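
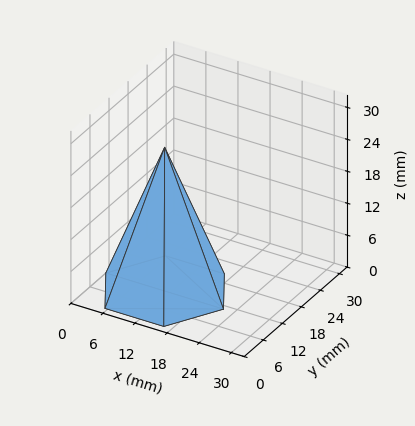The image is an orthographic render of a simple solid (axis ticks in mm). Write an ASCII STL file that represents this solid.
Reading the render: the shape is a regular 6-sided pyramid, base circumscribed radius ≈ 11 mm, apex at z ≈ 27 mm (dimensions read to the nearest mm from the axis ticks). For the STL, each face is triangulated and given an outward normal.

solid part
  facet normal 0.0000 0.0000 -1.0000
    outer loop
      vertex 5.500 20.526 0.000
      vertex 16.500 20.526 0.000
      vertex 22.000 11.000 0.000
    endloop
  endfacet
  facet normal 0.0000 0.0000 -1.0000
    outer loop
      vertex 0.000 11.000 0.000
      vertex 5.500 20.526 0.000
      vertex 22.000 11.000 0.000
    endloop
  endfacet
  facet normal 0.0000 0.0000 -1.0000
    outer loop
      vertex 5.500 1.474 0.000
      vertex 0.000 11.000 0.000
      vertex 22.000 11.000 0.000
    endloop
  endfacet
  facet normal 0.0000 0.0000 -1.0000
    outer loop
      vertex 16.500 1.474 0.000
      vertex 5.500 1.474 0.000
      vertex 22.000 11.000 0.000
    endloop
  endfacet
  facet normal 0.8167 0.4715 0.3327
    outer loop
      vertex 22.000 11.000 0.000
      vertex 16.500 20.526 0.000
      vertex 11.000 11.000 27.000
    endloop
  endfacet
  facet normal 0.0000 0.9430 0.3327
    outer loop
      vertex 16.500 20.526 0.000
      vertex 5.500 20.526 0.000
      vertex 11.000 11.000 27.000
    endloop
  endfacet
  facet normal -0.8167 0.4715 0.3327
    outer loop
      vertex 5.500 20.526 0.000
      vertex 0.000 11.000 0.000
      vertex 11.000 11.000 27.000
    endloop
  endfacet
  facet normal -0.8167 -0.4715 0.3327
    outer loop
      vertex 0.000 11.000 0.000
      vertex 5.500 1.474 0.000
      vertex 11.000 11.000 27.000
    endloop
  endfacet
  facet normal 0.0000 -0.9430 0.3327
    outer loop
      vertex 5.500 1.474 0.000
      vertex 16.500 1.474 0.000
      vertex 11.000 11.000 27.000
    endloop
  endfacet
  facet normal 0.8167 -0.4715 0.3327
    outer loop
      vertex 16.500 1.474 0.000
      vertex 22.000 11.000 0.000
      vertex 11.000 11.000 27.000
    endloop
  endfacet
endsolid part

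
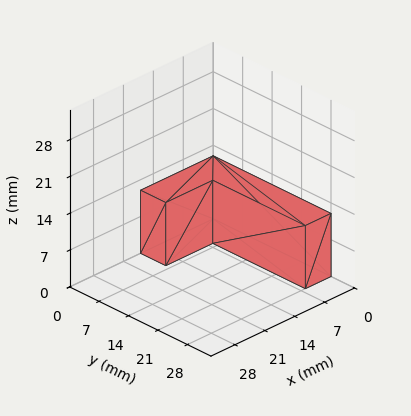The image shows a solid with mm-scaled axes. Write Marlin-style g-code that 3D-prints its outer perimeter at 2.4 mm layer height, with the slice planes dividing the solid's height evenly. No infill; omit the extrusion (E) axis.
Reading the render: the shape is an L-shaped prism: outer 17 × 28 mm, arm thicknesses ≈ 6 mm (horizontal) and 6 mm (vertical), extruded 12 mm in z (dimensions read to the nearest mm from the axis ticks). For the g-code, the solid's height is divided into equal slices at the stated Δz and each level perimeter traced with G1 moves after a G0 lift.

; perimeter-only toolpath
G21 ; units = mm
G90 ; absolute positioning
G28 ; home
; layer 1
G0 Z2.4
G0 X0.0 Y0.0
G1 X17.0 Y0.0
G1 X17.0 Y6.0
G1 X6.0 Y6.0
G1 X6.0 Y28.0
G1 X0.0 Y28.0
G1 X0.0 Y0.0
; layer 2
G0 Z4.8
G0 X0.0 Y0.0
G1 X17.0 Y0.0
G1 X17.0 Y6.0
G1 X6.0 Y6.0
G1 X6.0 Y28.0
G1 X0.0 Y28.0
G1 X0.0 Y0.0
; layer 3
G0 Z7.2
G0 X0.0 Y0.0
G1 X17.0 Y0.0
G1 X17.0 Y6.0
G1 X6.0 Y6.0
G1 X6.0 Y28.0
G1 X0.0 Y28.0
G1 X0.0 Y0.0
; layer 4
G0 Z9.6
G0 X0.0 Y0.0
G1 X17.0 Y0.0
G1 X17.0 Y6.0
G1 X6.0 Y6.0
G1 X6.0 Y28.0
G1 X0.0 Y28.0
G1 X0.0 Y0.0
; layer 5
G0 Z12.0
G0 X0.0 Y0.0
G1 X17.0 Y0.0
G1 X17.0 Y6.0
G1 X6.0 Y6.0
G1 X6.0 Y28.0
G1 X0.0 Y28.0
G1 X0.0 Y0.0
M2 ; end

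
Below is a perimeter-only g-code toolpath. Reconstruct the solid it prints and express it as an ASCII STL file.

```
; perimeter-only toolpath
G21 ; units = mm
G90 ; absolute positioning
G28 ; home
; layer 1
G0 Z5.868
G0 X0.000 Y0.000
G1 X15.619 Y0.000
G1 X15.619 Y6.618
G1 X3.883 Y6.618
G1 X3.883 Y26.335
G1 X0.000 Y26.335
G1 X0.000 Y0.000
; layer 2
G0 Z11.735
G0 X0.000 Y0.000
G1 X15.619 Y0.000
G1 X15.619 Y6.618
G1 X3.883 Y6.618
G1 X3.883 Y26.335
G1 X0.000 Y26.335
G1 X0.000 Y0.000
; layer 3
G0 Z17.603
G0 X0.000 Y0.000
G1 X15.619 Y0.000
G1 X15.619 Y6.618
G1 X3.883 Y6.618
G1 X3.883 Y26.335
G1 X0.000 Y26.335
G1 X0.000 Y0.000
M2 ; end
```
solid part
  facet normal 0.0000 0.0000 -1.0000
    outer loop
      vertex 15.619 6.618 0.000
      vertex 15.619 0.000 0.000
      vertex 0.000 0.000 0.000
    endloop
  endfacet
  facet normal 0.0000 0.0000 -1.0000
    outer loop
      vertex 3.883 6.618 0.000
      vertex 15.619 6.618 0.000
      vertex 0.000 0.000 0.000
    endloop
  endfacet
  facet normal 0.0000 0.0000 -1.0000
    outer loop
      vertex 3.883 26.335 0.000
      vertex 3.883 6.618 0.000
      vertex 0.000 0.000 0.000
    endloop
  endfacet
  facet normal 0.0000 0.0000 -1.0000
    outer loop
      vertex 0.000 26.335 0.000
      vertex 3.883 26.335 0.000
      vertex 0.000 0.000 0.000
    endloop
  endfacet
  facet normal 0.0000 0.0000 1.0000
    outer loop
      vertex 0.000 0.000 17.603
      vertex 15.619 0.000 17.603
      vertex 15.619 6.618 17.603
    endloop
  endfacet
  facet normal 0.0000 0.0000 1.0000
    outer loop
      vertex 0.000 0.000 17.603
      vertex 15.619 6.618 17.603
      vertex 3.883 6.618 17.603
    endloop
  endfacet
  facet normal 0.0000 0.0000 1.0000
    outer loop
      vertex 0.000 0.000 17.603
      vertex 3.883 6.618 17.603
      vertex 3.883 26.335 17.603
    endloop
  endfacet
  facet normal 0.0000 0.0000 1.0000
    outer loop
      vertex 0.000 0.000 17.603
      vertex 3.883 26.335 17.603
      vertex 0.000 26.335 17.603
    endloop
  endfacet
  facet normal 0.0000 -1.0000 0.0000
    outer loop
      vertex 0.000 0.000 0.000
      vertex 15.619 0.000 0.000
      vertex 15.619 0.000 17.603
    endloop
  endfacet
  facet normal 0.0000 -1.0000 0.0000
    outer loop
      vertex 0.000 0.000 0.000
      vertex 15.619 0.000 17.603
      vertex 0.000 0.000 17.603
    endloop
  endfacet
  facet normal 1.0000 0.0000 0.0000
    outer loop
      vertex 15.619 0.000 0.000
      vertex 15.619 6.618 0.000
      vertex 15.619 6.618 17.603
    endloop
  endfacet
  facet normal 1.0000 0.0000 0.0000
    outer loop
      vertex 15.619 0.000 0.000
      vertex 15.619 6.618 17.603
      vertex 15.619 0.000 17.603
    endloop
  endfacet
  facet normal 0.0000 1.0000 0.0000
    outer loop
      vertex 15.619 6.618 0.000
      vertex 3.883 6.618 0.000
      vertex 3.883 6.618 17.603
    endloop
  endfacet
  facet normal 0.0000 1.0000 0.0000
    outer loop
      vertex 15.619 6.618 0.000
      vertex 3.883 6.618 17.603
      vertex 15.619 6.618 17.603
    endloop
  endfacet
  facet normal 1.0000 0.0000 0.0000
    outer loop
      vertex 3.883 6.618 0.000
      vertex 3.883 26.335 0.000
      vertex 3.883 26.335 17.603
    endloop
  endfacet
  facet normal 1.0000 0.0000 0.0000
    outer loop
      vertex 3.883 6.618 0.000
      vertex 3.883 26.335 17.603
      vertex 3.883 6.618 17.603
    endloop
  endfacet
  facet normal 0.0000 1.0000 0.0000
    outer loop
      vertex 3.883 26.335 0.000
      vertex 0.000 26.335 0.000
      vertex 0.000 26.335 17.603
    endloop
  endfacet
  facet normal 0.0000 1.0000 0.0000
    outer loop
      vertex 3.883 26.335 0.000
      vertex 0.000 26.335 17.603
      vertex 3.883 26.335 17.603
    endloop
  endfacet
  facet normal -1.0000 0.0000 0.0000
    outer loop
      vertex 0.000 26.335 0.000
      vertex 0.000 0.000 0.000
      vertex 0.000 0.000 17.603
    endloop
  endfacet
  facet normal -1.0000 0.0000 0.0000
    outer loop
      vertex 0.000 26.335 0.000
      vertex 0.000 0.000 17.603
      vertex 0.000 26.335 17.603
    endloop
  endfacet
endsolid part

The G0 Z moves step by Δz≈5.868 mm. Every layer's G1 loop is the same polygon, so the solid is a straight extrusion of it from z=0 to z≈17.6. Closing with flat bottom and top caps and triangulating gives 20 facets — an L-shaped prism: outer 15.6 × 26.3 mm, arm thicknesses ≈ 6.62 mm (horizontal) and 3.88 mm (vertical), extruded 17.6 mm in z.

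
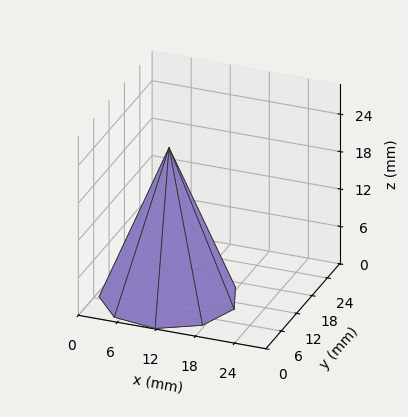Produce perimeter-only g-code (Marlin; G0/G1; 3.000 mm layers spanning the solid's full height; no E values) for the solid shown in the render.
Reading the render: the shape is a regular 9-sided pyramid, base circumscribed radius ≈ 10 mm, apex at z ≈ 24 mm (dimensions read to the nearest mm from the axis ticks). For the g-code, the solid's height is divided into equal slices at the stated Δz and each level perimeter traced with G1 moves after a G0 lift.

; perimeter-only toolpath
G21 ; units = mm
G90 ; absolute positioning
G28 ; home
; layer 1
G0 Z3.000
G0 X18.750 Y10.000
G1 X16.703 Y15.625
G1 X11.519 Y18.617
G1 X5.625 Y17.578
G1 X1.778 Y12.992
G1 X1.778 Y7.008
G1 X5.625 Y2.423
G1 X11.519 Y1.383
G1 X16.703 Y4.376
G1 X18.750 Y10.000
; layer 2
G0 Z6.000
G0 X17.500 Y10.000
G1 X15.745 Y14.821
G1 X11.302 Y17.386
G1 X6.250 Y16.495
G1 X2.952 Y12.565
G1 X2.952 Y7.435
G1 X6.250 Y3.505
G1 X11.302 Y2.614
G1 X15.745 Y5.179
G1 X17.500 Y10.000
; layer 3
G0 Z9.000
G0 X16.250 Y10.000
G1 X14.787 Y14.018
G1 X11.085 Y16.155
G1 X6.875 Y15.412
G1 X4.127 Y12.137
G1 X4.127 Y7.862
G1 X6.875 Y4.588
G1 X11.085 Y3.845
G1 X14.787 Y5.982
G1 X16.250 Y10.000
; layer 4
G0 Z12.000
G0 X15.000 Y10.000
G1 X13.830 Y13.214
G1 X10.868 Y14.924
G1 X7.500 Y14.330
G1 X5.301 Y11.710
G1 X5.301 Y8.290
G1 X7.500 Y5.670
G1 X10.868 Y5.076
G1 X13.830 Y6.786
G1 X15.000 Y10.000
; layer 5
G0 Z15.000
G0 X13.750 Y10.000
G1 X12.873 Y12.411
G1 X10.651 Y13.693
G1 X8.125 Y13.248
G1 X6.476 Y11.282
G1 X6.476 Y8.718
G1 X8.125 Y6.753
G1 X10.651 Y6.307
G1 X12.873 Y7.590
G1 X13.750 Y10.000
; layer 6
G0 Z18.000
G0 X12.500 Y10.000
G1 X11.915 Y11.607
G1 X10.434 Y12.462
G1 X8.750 Y12.165
G1 X7.651 Y10.855
G1 X7.651 Y9.145
G1 X8.750 Y7.835
G1 X10.434 Y7.538
G1 X11.915 Y8.393
G1 X12.500 Y10.000
; layer 7
G0 Z21.000
G0 X11.250 Y10.000
G1 X10.957 Y10.803
G1 X10.217 Y11.231
G1 X9.375 Y11.082
G1 X8.825 Y10.428
G1 X8.825 Y9.572
G1 X9.375 Y8.918
G1 X10.217 Y8.769
G1 X10.957 Y9.197
G1 X11.250 Y10.000
M2 ; end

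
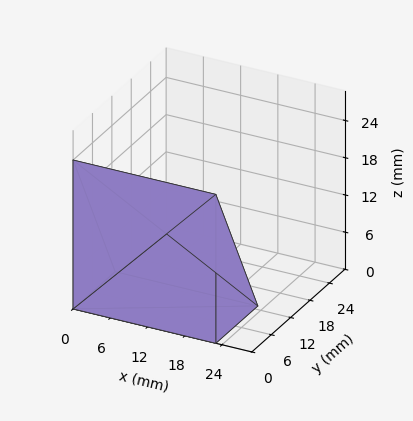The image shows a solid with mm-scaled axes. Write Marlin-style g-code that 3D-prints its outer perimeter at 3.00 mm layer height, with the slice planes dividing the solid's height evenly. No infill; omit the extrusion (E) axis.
Reading the render: the shape is a wedge (ramp): 23 × 13 mm base, rising to 24 mm along the y=0 edge and sloping linearly to z=0 at y=13 (dimensions read to the nearest mm from the axis ticks). For the g-code, the solid's height is divided into equal slices at the stated Δz and each level perimeter traced with G1 moves after a G0 lift.

; perimeter-only toolpath
G21 ; units = mm
G90 ; absolute positioning
G28 ; home
; layer 1
G0 Z3.00
G0 X0.00 Y0.00
G1 X23.00 Y0.00
G1 X23.00 Y11.38
G1 X0.00 Y11.38
G1 X0.00 Y0.00
; layer 2
G0 Z6.00
G0 X0.00 Y0.00
G1 X23.00 Y0.00
G1 X23.00 Y9.75
G1 X0.00 Y9.75
G1 X0.00 Y0.00
; layer 3
G0 Z9.00
G0 X0.00 Y0.00
G1 X23.00 Y0.00
G1 X23.00 Y8.12
G1 X0.00 Y8.12
G1 X0.00 Y0.00
; layer 4
G0 Z12.00
G0 X0.00 Y0.00
G1 X23.00 Y0.00
G1 X23.00 Y6.50
G1 X0.00 Y6.50
G1 X0.00 Y0.00
; layer 5
G0 Z15.00
G0 X0.00 Y0.00
G1 X23.00 Y0.00
G1 X23.00 Y4.88
G1 X0.00 Y4.88
G1 X0.00 Y0.00
; layer 6
G0 Z18.00
G0 X0.00 Y0.00
G1 X23.00 Y0.00
G1 X23.00 Y3.25
G1 X0.00 Y3.25
G1 X0.00 Y0.00
; layer 7
G0 Z21.00
G0 X0.00 Y0.00
G1 X23.00 Y0.00
G1 X23.00 Y1.62
G1 X0.00 Y1.62
G1 X0.00 Y0.00
M2 ; end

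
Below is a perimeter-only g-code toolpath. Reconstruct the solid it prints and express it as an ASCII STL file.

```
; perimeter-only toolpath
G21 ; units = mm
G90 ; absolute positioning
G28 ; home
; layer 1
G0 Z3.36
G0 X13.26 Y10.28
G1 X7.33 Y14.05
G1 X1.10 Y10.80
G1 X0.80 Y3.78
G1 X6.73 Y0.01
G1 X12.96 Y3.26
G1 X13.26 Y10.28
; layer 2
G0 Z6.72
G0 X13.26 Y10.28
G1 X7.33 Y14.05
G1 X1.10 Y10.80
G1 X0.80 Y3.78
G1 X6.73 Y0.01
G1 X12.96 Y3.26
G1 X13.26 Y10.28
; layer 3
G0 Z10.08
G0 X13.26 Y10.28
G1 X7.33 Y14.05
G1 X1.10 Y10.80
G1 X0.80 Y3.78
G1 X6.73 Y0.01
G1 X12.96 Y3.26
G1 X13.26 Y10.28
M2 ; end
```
solid part
  facet normal 0.0000 0.0000 -1.0000
    outer loop
      vertex 1.10 10.80 0.00
      vertex 7.33 14.05 0.00
      vertex 13.26 10.28 0.00
    endloop
  endfacet
  facet normal 0.0000 0.0000 -1.0000
    outer loop
      vertex 0.80 3.78 0.00
      vertex 1.10 10.80 0.00
      vertex 13.26 10.28 0.00
    endloop
  endfacet
  facet normal 0.0000 0.0000 -1.0000
    outer loop
      vertex 6.73 0.01 0.00
      vertex 0.80 3.78 0.00
      vertex 13.26 10.28 0.00
    endloop
  endfacet
  facet normal 0.0000 0.0000 -1.0000
    outer loop
      vertex 12.96 3.26 0.00
      vertex 6.73 0.01 0.00
      vertex 13.26 10.28 0.00
    endloop
  endfacet
  facet normal 0.0000 0.0000 1.0000
    outer loop
      vertex 13.26 10.28 10.08
      vertex 7.33 14.05 10.08
      vertex 1.10 10.80 10.08
    endloop
  endfacet
  facet normal 0.0000 0.0000 1.0000
    outer loop
      vertex 13.26 10.28 10.08
      vertex 1.10 10.80 10.08
      vertex 0.80 3.78 10.08
    endloop
  endfacet
  facet normal 0.0000 0.0000 1.0000
    outer loop
      vertex 13.26 10.28 10.08
      vertex 0.80 3.78 10.08
      vertex 6.73 0.01 10.08
    endloop
  endfacet
  facet normal 0.0000 0.0000 1.0000
    outer loop
      vertex 13.26 10.28 10.08
      vertex 6.73 0.01 10.08
      vertex 12.96 3.26 10.08
    endloop
  endfacet
  facet normal 0.5365 0.8439 0.0000
    outer loop
      vertex 13.26 10.28 0.00
      vertex 7.33 14.05 0.00
      vertex 7.33 14.05 10.08
    endloop
  endfacet
  facet normal 0.5365 0.8439 0.0000
    outer loop
      vertex 13.26 10.28 0.00
      vertex 7.33 14.05 10.08
      vertex 13.26 10.28 10.08
    endloop
  endfacet
  facet normal -0.4625 0.8866 0.0000
    outer loop
      vertex 7.33 14.05 0.00
      vertex 1.10 10.80 0.00
      vertex 1.10 10.80 10.08
    endloop
  endfacet
  facet normal -0.4625 0.8866 0.0000
    outer loop
      vertex 7.33 14.05 0.00
      vertex 1.10 10.80 10.08
      vertex 7.33 14.05 10.08
    endloop
  endfacet
  facet normal -0.9991 0.0427 0.0000
    outer loop
      vertex 1.10 10.80 0.00
      vertex 0.80 3.78 0.00
      vertex 0.80 3.78 10.08
    endloop
  endfacet
  facet normal -0.9991 0.0427 0.0000
    outer loop
      vertex 1.10 10.80 0.00
      vertex 0.80 3.78 10.08
      vertex 1.10 10.80 10.08
    endloop
  endfacet
  facet normal -0.5365 -0.8439 0.0000
    outer loop
      vertex 0.80 3.78 0.00
      vertex 6.73 0.01 0.00
      vertex 6.73 0.01 10.08
    endloop
  endfacet
  facet normal -0.5365 -0.8439 0.0000
    outer loop
      vertex 0.80 3.78 0.00
      vertex 6.73 0.01 10.08
      vertex 0.80 3.78 10.08
    endloop
  endfacet
  facet normal 0.4625 -0.8866 0.0000
    outer loop
      vertex 6.73 0.01 0.00
      vertex 12.96 3.26 0.00
      vertex 12.96 3.26 10.08
    endloop
  endfacet
  facet normal 0.4625 -0.8866 0.0000
    outer loop
      vertex 6.73 0.01 0.00
      vertex 12.96 3.26 10.08
      vertex 6.73 0.01 10.08
    endloop
  endfacet
  facet normal 0.9991 -0.0427 0.0000
    outer loop
      vertex 12.96 3.26 0.00
      vertex 13.26 10.28 0.00
      vertex 13.26 10.28 10.08
    endloop
  endfacet
  facet normal 0.9991 -0.0427 0.0000
    outer loop
      vertex 12.96 3.26 0.00
      vertex 13.26 10.28 10.08
      vertex 12.96 3.26 10.08
    endloop
  endfacet
endsolid part

The G0 Z moves step by Δz≈3.36 mm. Every layer's G1 loop is the same polygon, so the solid is a straight extrusion of it from z=0 to z≈10.1. Closing with flat bottom and top caps and triangulating gives 20 facets — a regular 6-sided prism (a cylinder approximated with 6 flat sides), circumscribed radius ≈ 7.03 mm, height ≈ 10.1 mm.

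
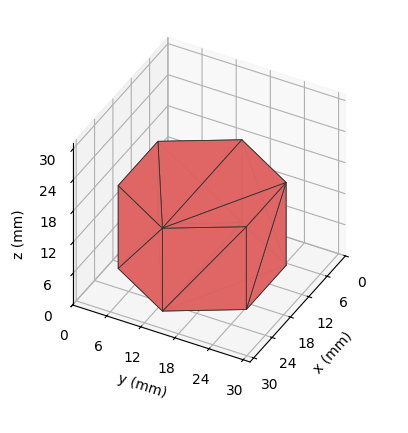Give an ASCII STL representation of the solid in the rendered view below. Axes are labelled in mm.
Reading the render: the shape is a regular 6-sided prism (a cylinder approximated with 6 flat sides), circumscribed radius ≈ 13 mm, height ≈ 16 mm (dimensions read to the nearest mm from the axis ticks). For the STL, each face is triangulated and given an outward normal.

solid part
  facet normal 0.0000 0.0000 -1.0000
    outer loop
      vertex 6.50 24.26 0.00
      vertex 19.50 24.26 0.00
      vertex 26.00 13.00 0.00
    endloop
  endfacet
  facet normal 0.0000 0.0000 -1.0000
    outer loop
      vertex 0.00 13.00 0.00
      vertex 6.50 24.26 0.00
      vertex 26.00 13.00 0.00
    endloop
  endfacet
  facet normal 0.0000 0.0000 -1.0000
    outer loop
      vertex 6.50 1.74 0.00
      vertex 0.00 13.00 0.00
      vertex 26.00 13.00 0.00
    endloop
  endfacet
  facet normal 0.0000 0.0000 -1.0000
    outer loop
      vertex 19.50 1.74 0.00
      vertex 6.50 1.74 0.00
      vertex 26.00 13.00 0.00
    endloop
  endfacet
  facet normal 0.0000 0.0000 1.0000
    outer loop
      vertex 26.00 13.00 16.00
      vertex 19.50 24.26 16.00
      vertex 6.50 24.26 16.00
    endloop
  endfacet
  facet normal 0.0000 0.0000 1.0000
    outer loop
      vertex 26.00 13.00 16.00
      vertex 6.50 24.26 16.00
      vertex 0.00 13.00 16.00
    endloop
  endfacet
  facet normal 0.0000 0.0000 1.0000
    outer loop
      vertex 26.00 13.00 16.00
      vertex 0.00 13.00 16.00
      vertex 6.50 1.74 16.00
    endloop
  endfacet
  facet normal 0.0000 0.0000 1.0000
    outer loop
      vertex 26.00 13.00 16.00
      vertex 6.50 1.74 16.00
      vertex 19.50 1.74 16.00
    endloop
  endfacet
  facet normal 0.8661 0.4999 0.0000
    outer loop
      vertex 26.00 13.00 0.00
      vertex 19.50 24.26 0.00
      vertex 19.50 24.26 16.00
    endloop
  endfacet
  facet normal 0.8661 0.4999 0.0000
    outer loop
      vertex 26.00 13.00 0.00
      vertex 19.50 24.26 16.00
      vertex 26.00 13.00 16.00
    endloop
  endfacet
  facet normal 0.0000 1.0000 0.0000
    outer loop
      vertex 19.50 24.26 0.00
      vertex 6.50 24.26 0.00
      vertex 6.50 24.26 16.00
    endloop
  endfacet
  facet normal 0.0000 1.0000 0.0000
    outer loop
      vertex 19.50 24.26 0.00
      vertex 6.50 24.26 16.00
      vertex 19.50 24.26 16.00
    endloop
  endfacet
  facet normal -0.8661 0.4999 0.0000
    outer loop
      vertex 6.50 24.26 0.00
      vertex 0.00 13.00 0.00
      vertex 0.00 13.00 16.00
    endloop
  endfacet
  facet normal -0.8661 0.4999 0.0000
    outer loop
      vertex 6.50 24.26 0.00
      vertex 0.00 13.00 16.00
      vertex 6.50 24.26 16.00
    endloop
  endfacet
  facet normal -0.8661 -0.4999 0.0000
    outer loop
      vertex 0.00 13.00 0.00
      vertex 6.50 1.74 0.00
      vertex 6.50 1.74 16.00
    endloop
  endfacet
  facet normal -0.8661 -0.4999 0.0000
    outer loop
      vertex 0.00 13.00 0.00
      vertex 6.50 1.74 16.00
      vertex 0.00 13.00 16.00
    endloop
  endfacet
  facet normal 0.0000 -1.0000 0.0000
    outer loop
      vertex 6.50 1.74 0.00
      vertex 19.50 1.74 0.00
      vertex 19.50 1.74 16.00
    endloop
  endfacet
  facet normal 0.0000 -1.0000 0.0000
    outer loop
      vertex 6.50 1.74 0.00
      vertex 19.50 1.74 16.00
      vertex 6.50 1.74 16.00
    endloop
  endfacet
  facet normal 0.8661 -0.4999 0.0000
    outer loop
      vertex 19.50 1.74 0.00
      vertex 26.00 13.00 0.00
      vertex 26.00 13.00 16.00
    endloop
  endfacet
  facet normal 0.8661 -0.4999 0.0000
    outer loop
      vertex 19.50 1.74 0.00
      vertex 26.00 13.00 16.00
      vertex 19.50 1.74 16.00
    endloop
  endfacet
endsolid part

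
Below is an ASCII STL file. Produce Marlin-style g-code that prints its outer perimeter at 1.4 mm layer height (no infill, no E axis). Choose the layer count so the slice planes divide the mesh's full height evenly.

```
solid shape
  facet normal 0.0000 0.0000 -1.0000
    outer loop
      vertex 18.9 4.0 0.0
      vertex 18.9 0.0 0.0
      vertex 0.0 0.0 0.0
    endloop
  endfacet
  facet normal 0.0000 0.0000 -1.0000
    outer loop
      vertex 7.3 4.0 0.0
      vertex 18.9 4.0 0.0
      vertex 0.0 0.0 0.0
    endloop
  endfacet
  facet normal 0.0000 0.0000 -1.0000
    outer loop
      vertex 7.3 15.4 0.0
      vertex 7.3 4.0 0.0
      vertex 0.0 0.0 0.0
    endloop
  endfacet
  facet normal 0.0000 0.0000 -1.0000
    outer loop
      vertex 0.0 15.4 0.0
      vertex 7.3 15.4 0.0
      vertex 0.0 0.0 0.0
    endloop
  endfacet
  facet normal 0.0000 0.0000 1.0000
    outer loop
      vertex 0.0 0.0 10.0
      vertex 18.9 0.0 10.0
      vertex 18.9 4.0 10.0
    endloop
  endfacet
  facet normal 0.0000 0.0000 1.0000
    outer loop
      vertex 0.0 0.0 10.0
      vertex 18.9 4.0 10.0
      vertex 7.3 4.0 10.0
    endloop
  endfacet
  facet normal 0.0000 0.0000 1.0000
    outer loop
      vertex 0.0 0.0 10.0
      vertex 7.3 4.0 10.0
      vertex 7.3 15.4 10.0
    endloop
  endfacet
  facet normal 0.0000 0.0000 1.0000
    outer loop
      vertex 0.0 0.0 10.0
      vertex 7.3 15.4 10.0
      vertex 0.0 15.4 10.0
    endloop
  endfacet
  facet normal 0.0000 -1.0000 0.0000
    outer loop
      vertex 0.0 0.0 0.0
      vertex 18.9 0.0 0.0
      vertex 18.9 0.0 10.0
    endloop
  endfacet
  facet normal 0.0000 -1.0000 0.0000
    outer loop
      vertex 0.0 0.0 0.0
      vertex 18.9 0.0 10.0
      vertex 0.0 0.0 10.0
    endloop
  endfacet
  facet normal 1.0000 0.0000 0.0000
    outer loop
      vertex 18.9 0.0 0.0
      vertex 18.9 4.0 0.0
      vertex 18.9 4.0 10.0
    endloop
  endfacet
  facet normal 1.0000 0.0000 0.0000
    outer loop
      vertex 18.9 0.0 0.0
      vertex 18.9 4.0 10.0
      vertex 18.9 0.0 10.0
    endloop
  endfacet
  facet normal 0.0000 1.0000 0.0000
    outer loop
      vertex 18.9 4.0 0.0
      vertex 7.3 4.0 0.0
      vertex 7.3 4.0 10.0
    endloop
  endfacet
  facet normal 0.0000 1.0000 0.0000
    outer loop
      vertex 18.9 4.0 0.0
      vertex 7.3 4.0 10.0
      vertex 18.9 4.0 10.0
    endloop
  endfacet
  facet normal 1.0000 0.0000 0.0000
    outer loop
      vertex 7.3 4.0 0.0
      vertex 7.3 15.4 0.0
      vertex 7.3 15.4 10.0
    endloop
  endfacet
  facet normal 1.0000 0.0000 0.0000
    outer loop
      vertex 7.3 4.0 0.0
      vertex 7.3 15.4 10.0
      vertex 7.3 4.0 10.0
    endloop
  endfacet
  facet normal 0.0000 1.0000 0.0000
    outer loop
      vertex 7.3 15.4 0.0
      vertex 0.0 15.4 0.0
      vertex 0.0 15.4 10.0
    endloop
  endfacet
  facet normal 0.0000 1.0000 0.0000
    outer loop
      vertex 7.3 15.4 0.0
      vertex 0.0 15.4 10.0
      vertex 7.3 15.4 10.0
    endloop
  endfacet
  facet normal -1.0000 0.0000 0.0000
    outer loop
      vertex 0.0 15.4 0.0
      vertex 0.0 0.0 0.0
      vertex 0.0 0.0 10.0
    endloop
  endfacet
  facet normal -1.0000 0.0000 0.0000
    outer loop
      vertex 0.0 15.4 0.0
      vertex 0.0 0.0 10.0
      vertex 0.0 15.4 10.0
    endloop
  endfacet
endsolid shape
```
; perimeter-only toolpath
G21 ; units = mm
G90 ; absolute positioning
G28 ; home
; layer 1
G0 Z1.4
G0 X0.0 Y0.0
G1 X18.9 Y0.0
G1 X18.9 Y4.0
G1 X7.3 Y4.0
G1 X7.3 Y15.4
G1 X0.0 Y15.4
G1 X0.0 Y0.0
; layer 2
G0 Z2.9
G0 X0.0 Y0.0
G1 X18.9 Y0.0
G1 X18.9 Y4.0
G1 X7.3 Y4.0
G1 X7.3 Y15.4
G1 X0.0 Y15.4
G1 X0.0 Y0.0
; layer 3
G0 Z4.3
G0 X0.0 Y0.0
G1 X18.9 Y0.0
G1 X18.9 Y4.0
G1 X7.3 Y4.0
G1 X7.3 Y15.4
G1 X0.0 Y15.4
G1 X0.0 Y0.0
; layer 4
G0 Z5.7
G0 X0.0 Y0.0
G1 X18.9 Y0.0
G1 X18.9 Y4.0
G1 X7.3 Y4.0
G1 X7.3 Y15.4
G1 X0.0 Y15.4
G1 X0.0 Y0.0
; layer 5
G0 Z7.1
G0 X0.0 Y0.0
G1 X18.9 Y0.0
G1 X18.9 Y4.0
G1 X7.3 Y4.0
G1 X7.3 Y15.4
G1 X0.0 Y15.4
G1 X0.0 Y0.0
; layer 6
G0 Z8.6
G0 X0.0 Y0.0
G1 X18.9 Y0.0
G1 X18.9 Y4.0
G1 X7.3 Y4.0
G1 X7.3 Y15.4
G1 X0.0 Y15.4
G1 X0.0 Y0.0
; layer 7
G0 Z10.0
G0 X0.0 Y0.0
G1 X18.9 Y0.0
G1 X18.9 Y4.0
G1 X7.3 Y4.0
G1 X7.3 Y15.4
G1 X0.0 Y15.4
G1 X0.0 Y0.0
M2 ; end

The solid is an L-shaped prism: outer 18.9 × 15.4 mm, arm thicknesses ≈ 4 mm (horizontal) and 7.3 mm (vertical), extruded 10 mm in z. Slicing at Δz = 1.4 mm — 7 equal slices spanning the solid's height, so layer i sits at z = i·h/7 — gives 7 non-empty perimeters. Each is a 6-segment closed polygon; G0 lifts to the layer z and rapids to the start vertex, then G1 traces the edges.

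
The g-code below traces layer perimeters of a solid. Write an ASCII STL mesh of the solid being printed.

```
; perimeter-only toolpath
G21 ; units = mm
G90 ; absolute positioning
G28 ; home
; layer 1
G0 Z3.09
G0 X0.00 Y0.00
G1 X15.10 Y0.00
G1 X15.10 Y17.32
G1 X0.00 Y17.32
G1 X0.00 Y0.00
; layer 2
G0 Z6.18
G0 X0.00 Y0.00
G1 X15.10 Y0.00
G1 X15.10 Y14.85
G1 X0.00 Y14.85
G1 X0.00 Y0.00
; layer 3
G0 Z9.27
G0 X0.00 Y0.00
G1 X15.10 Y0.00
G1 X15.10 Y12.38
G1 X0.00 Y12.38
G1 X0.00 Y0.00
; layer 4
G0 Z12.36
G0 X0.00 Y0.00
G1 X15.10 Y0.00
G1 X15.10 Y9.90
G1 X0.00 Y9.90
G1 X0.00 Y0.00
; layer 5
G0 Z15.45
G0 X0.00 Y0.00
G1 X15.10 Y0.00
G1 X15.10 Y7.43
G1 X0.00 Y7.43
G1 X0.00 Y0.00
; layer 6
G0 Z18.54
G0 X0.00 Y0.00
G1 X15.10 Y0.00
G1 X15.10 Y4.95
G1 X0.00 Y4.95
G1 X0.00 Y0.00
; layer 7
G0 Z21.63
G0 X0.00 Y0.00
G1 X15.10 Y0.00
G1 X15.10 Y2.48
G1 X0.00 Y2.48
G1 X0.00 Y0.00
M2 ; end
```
solid part
  facet normal 0.0000 0.0000 -1.0000
    outer loop
      vertex 15.10 19.80 0.00
      vertex 15.10 0.00 0.00
      vertex 0.00 0.00 0.00
    endloop
  endfacet
  facet normal 0.0000 0.0000 -1.0000
    outer loop
      vertex 0.00 19.80 0.00
      vertex 15.10 19.80 0.00
      vertex 0.00 0.00 0.00
    endloop
  endfacet
  facet normal 0.0000 -1.0000 0.0000
    outer loop
      vertex 0.00 0.00 0.00
      vertex 15.10 0.00 0.00
      vertex 15.10 0.00 24.72
    endloop
  endfacet
  facet normal 0.0000 -1.0000 0.0000
    outer loop
      vertex 0.00 0.00 0.00
      vertex 15.10 0.00 24.72
      vertex 0.00 0.00 24.72
    endloop
  endfacet
  facet normal 0.0000 0.7805 0.6252
    outer loop
      vertex 0.00 0.00 24.72
      vertex 15.10 0.00 24.72
      vertex 15.10 19.80 0.00
    endloop
  endfacet
  facet normal 0.0000 0.7805 0.6252
    outer loop
      vertex 0.00 0.00 24.72
      vertex 15.10 19.80 0.00
      vertex 0.00 19.80 0.00
    endloop
  endfacet
  facet normal -1.0000 0.0000 0.0000
    outer loop
      vertex 0.00 0.00 24.72
      vertex 0.00 19.80 0.00
      vertex 0.00 0.00 0.00
    endloop
  endfacet
  facet normal 1.0000 0.0000 0.0000
    outer loop
      vertex 15.10 0.00 0.00
      vertex 15.10 19.80 0.00
      vertex 15.10 0.00 24.72
    endloop
  endfacet
endsolid part

The G0 Z moves step by Δz≈3.09 mm. The G1 loops shrink linearly with z, so the solid tapers from its base footprint up to z≈24.7. Closing with a flat bottom cap and the tapered top and triangulating gives 8 facets — a wedge (ramp): 15.1 × 19.8 mm base, rising to 24.7 mm along the y=0 edge and sloping linearly to z=0 at y=19.8.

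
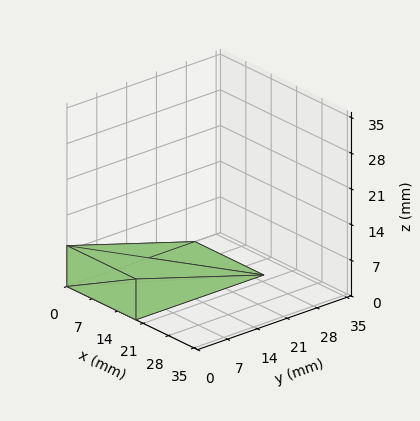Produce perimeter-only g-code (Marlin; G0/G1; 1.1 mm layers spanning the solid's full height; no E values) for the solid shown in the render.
Reading the render: the shape is a wedge (ramp): 19 × 30 mm base, rising to 8 mm along the y=0 edge and sloping linearly to z=0 at y=30 (dimensions read to the nearest mm from the axis ticks). For the g-code, the solid's height is divided into equal slices at the stated Δz and each level perimeter traced with G1 moves after a G0 lift.

; perimeter-only toolpath
G21 ; units = mm
G90 ; absolute positioning
G28 ; home
; layer 1
G0 Z1.1
G0 X0.0 Y0.0
G1 X19.0 Y0.0
G1 X19.0 Y25.7
G1 X0.0 Y25.7
G1 X0.0 Y0.0
; layer 2
G0 Z2.3
G0 X0.0 Y0.0
G1 X19.0 Y0.0
G1 X19.0 Y21.4
G1 X0.0 Y21.4
G1 X0.0 Y0.0
; layer 3
G0 Z3.4
G0 X0.0 Y0.0
G1 X19.0 Y0.0
G1 X19.0 Y17.1
G1 X0.0 Y17.1
G1 X0.0 Y0.0
; layer 4
G0 Z4.6
G0 X0.0 Y0.0
G1 X19.0 Y0.0
G1 X19.0 Y12.9
G1 X0.0 Y12.9
G1 X0.0 Y0.0
; layer 5
G0 Z5.7
G0 X0.0 Y0.0
G1 X19.0 Y0.0
G1 X19.0 Y8.6
G1 X0.0 Y8.6
G1 X0.0 Y0.0
; layer 6
G0 Z6.9
G0 X0.0 Y0.0
G1 X19.0 Y0.0
G1 X19.0 Y4.3
G1 X0.0 Y4.3
G1 X0.0 Y0.0
M2 ; end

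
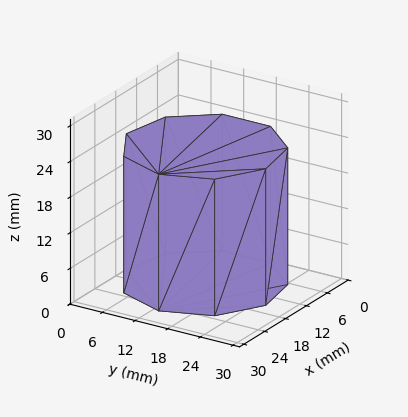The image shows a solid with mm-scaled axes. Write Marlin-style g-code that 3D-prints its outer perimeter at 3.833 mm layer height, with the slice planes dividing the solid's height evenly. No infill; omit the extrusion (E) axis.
Reading the render: the shape is a regular 9-sided prism (a cylinder approximated with 9 flat sides), circumscribed radius ≈ 13 mm, height ≈ 23 mm (dimensions read to the nearest mm from the axis ticks). For the g-code, the solid's height is divided into equal slices at the stated Δz and each level perimeter traced with G1 moves after a G0 lift.

; perimeter-only toolpath
G21 ; units = mm
G90 ; absolute positioning
G28 ; home
; layer 1
G0 Z3.833
G0 X26.000 Y13.000
G1 X22.959 Y21.356
G1 X15.257 Y25.803
G1 X6.500 Y24.258
G1 X0.784 Y17.446
G1 X0.784 Y8.554
G1 X6.500 Y1.742
G1 X15.257 Y0.197
G1 X22.959 Y4.644
G1 X26.000 Y13.000
; layer 2
G0 Z7.667
G0 X26.000 Y13.000
G1 X22.959 Y21.356
G1 X15.257 Y25.803
G1 X6.500 Y24.258
G1 X0.784 Y17.446
G1 X0.784 Y8.554
G1 X6.500 Y1.742
G1 X15.257 Y0.197
G1 X22.959 Y4.644
G1 X26.000 Y13.000
; layer 3
G0 Z11.500
G0 X26.000 Y13.000
G1 X22.959 Y21.356
G1 X15.257 Y25.803
G1 X6.500 Y24.258
G1 X0.784 Y17.446
G1 X0.784 Y8.554
G1 X6.500 Y1.742
G1 X15.257 Y0.197
G1 X22.959 Y4.644
G1 X26.000 Y13.000
; layer 4
G0 Z15.333
G0 X26.000 Y13.000
G1 X22.959 Y21.356
G1 X15.257 Y25.803
G1 X6.500 Y24.258
G1 X0.784 Y17.446
G1 X0.784 Y8.554
G1 X6.500 Y1.742
G1 X15.257 Y0.197
G1 X22.959 Y4.644
G1 X26.000 Y13.000
; layer 5
G0 Z19.167
G0 X26.000 Y13.000
G1 X22.959 Y21.356
G1 X15.257 Y25.803
G1 X6.500 Y24.258
G1 X0.784 Y17.446
G1 X0.784 Y8.554
G1 X6.500 Y1.742
G1 X15.257 Y0.197
G1 X22.959 Y4.644
G1 X26.000 Y13.000
; layer 6
G0 Z23.000
G0 X26.000 Y13.000
G1 X22.959 Y21.356
G1 X15.257 Y25.803
G1 X6.500 Y24.258
G1 X0.784 Y17.446
G1 X0.784 Y8.554
G1 X6.500 Y1.742
G1 X15.257 Y0.197
G1 X22.959 Y4.644
G1 X26.000 Y13.000
M2 ; end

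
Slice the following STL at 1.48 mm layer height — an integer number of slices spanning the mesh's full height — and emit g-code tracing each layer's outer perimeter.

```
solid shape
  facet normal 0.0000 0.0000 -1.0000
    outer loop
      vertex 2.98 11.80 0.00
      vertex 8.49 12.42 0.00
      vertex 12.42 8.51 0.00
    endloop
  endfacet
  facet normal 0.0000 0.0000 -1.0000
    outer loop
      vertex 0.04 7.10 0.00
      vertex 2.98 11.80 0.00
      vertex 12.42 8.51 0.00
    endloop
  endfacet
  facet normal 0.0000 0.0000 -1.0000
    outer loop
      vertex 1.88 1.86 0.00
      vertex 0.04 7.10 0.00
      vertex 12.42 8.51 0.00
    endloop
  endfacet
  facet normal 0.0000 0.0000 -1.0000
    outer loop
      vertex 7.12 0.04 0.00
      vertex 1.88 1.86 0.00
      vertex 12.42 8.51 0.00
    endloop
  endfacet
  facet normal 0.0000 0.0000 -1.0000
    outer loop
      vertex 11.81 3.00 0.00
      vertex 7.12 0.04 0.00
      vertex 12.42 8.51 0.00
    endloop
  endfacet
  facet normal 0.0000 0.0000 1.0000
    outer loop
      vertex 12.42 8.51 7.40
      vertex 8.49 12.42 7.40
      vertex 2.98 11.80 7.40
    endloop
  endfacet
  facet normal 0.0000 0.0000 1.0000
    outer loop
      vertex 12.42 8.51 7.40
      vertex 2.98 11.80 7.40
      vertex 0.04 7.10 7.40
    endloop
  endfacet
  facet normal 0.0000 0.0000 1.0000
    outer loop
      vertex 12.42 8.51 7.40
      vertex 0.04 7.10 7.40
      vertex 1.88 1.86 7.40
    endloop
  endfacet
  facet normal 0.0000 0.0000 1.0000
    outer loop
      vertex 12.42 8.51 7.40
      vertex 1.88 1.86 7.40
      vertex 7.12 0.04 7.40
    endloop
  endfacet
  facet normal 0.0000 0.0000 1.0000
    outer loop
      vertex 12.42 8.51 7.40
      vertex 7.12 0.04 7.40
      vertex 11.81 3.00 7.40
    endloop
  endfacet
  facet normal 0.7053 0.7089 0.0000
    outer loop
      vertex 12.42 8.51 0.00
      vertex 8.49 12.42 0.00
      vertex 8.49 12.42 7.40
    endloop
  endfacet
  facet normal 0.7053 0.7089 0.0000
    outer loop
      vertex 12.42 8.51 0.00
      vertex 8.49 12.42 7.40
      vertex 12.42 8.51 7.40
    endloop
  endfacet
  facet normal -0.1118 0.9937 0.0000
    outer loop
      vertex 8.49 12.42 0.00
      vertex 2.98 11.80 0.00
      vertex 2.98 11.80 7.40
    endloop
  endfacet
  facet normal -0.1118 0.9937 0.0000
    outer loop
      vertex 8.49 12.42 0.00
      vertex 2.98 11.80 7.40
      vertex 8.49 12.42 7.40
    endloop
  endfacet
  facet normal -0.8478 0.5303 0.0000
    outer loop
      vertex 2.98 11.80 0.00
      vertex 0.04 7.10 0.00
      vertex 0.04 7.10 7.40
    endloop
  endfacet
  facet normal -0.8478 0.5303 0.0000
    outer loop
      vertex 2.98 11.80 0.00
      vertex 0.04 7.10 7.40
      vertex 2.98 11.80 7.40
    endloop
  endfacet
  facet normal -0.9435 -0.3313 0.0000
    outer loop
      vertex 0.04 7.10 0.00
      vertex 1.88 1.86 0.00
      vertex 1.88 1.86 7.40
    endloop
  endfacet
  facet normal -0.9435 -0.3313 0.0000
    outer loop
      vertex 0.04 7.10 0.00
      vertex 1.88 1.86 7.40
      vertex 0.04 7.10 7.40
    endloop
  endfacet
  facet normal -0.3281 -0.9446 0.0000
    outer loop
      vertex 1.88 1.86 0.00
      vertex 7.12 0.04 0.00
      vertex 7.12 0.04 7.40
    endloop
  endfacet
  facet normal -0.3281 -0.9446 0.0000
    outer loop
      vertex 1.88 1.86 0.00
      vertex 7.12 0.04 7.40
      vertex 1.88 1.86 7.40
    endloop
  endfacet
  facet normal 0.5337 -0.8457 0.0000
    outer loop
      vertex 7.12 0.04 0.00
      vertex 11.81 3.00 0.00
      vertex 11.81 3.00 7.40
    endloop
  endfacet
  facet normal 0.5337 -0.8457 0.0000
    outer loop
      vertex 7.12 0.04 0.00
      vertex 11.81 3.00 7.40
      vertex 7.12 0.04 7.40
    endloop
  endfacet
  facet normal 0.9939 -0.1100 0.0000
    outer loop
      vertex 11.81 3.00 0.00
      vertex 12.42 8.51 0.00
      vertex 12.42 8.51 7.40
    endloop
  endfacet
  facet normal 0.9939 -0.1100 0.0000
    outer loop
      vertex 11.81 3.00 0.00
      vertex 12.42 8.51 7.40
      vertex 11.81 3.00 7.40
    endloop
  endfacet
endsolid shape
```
; perimeter-only toolpath
G21 ; units = mm
G90 ; absolute positioning
G28 ; home
; layer 1
G0 Z1.48
G0 X12.42 Y8.51
G1 X8.49 Y12.42
G1 X2.98 Y11.80
G1 X0.04 Y7.10
G1 X1.88 Y1.86
G1 X7.12 Y0.04
G1 X11.81 Y3.00
G1 X12.42 Y8.51
; layer 2
G0 Z2.96
G0 X12.42 Y8.51
G1 X8.49 Y12.42
G1 X2.98 Y11.80
G1 X0.04 Y7.10
G1 X1.88 Y1.86
G1 X7.12 Y0.04
G1 X11.81 Y3.00
G1 X12.42 Y8.51
; layer 3
G0 Z4.44
G0 X12.42 Y8.51
G1 X8.49 Y12.42
G1 X2.98 Y11.80
G1 X0.04 Y7.10
G1 X1.88 Y1.86
G1 X7.12 Y0.04
G1 X11.81 Y3.00
G1 X12.42 Y8.51
; layer 4
G0 Z5.92
G0 X12.42 Y8.51
G1 X8.49 Y12.42
G1 X2.98 Y11.80
G1 X0.04 Y7.10
G1 X1.88 Y1.86
G1 X7.12 Y0.04
G1 X11.81 Y3.00
G1 X12.42 Y8.51
; layer 5
G0 Z7.40
G0 X12.42 Y8.51
G1 X8.49 Y12.42
G1 X2.98 Y11.80
G1 X0.04 Y7.10
G1 X1.88 Y1.86
G1 X7.12 Y0.04
G1 X11.81 Y3.00
G1 X12.42 Y8.51
M2 ; end

The solid is a regular 7-sided prism (a cylinder approximated with 7 flat sides), circumscribed radius ≈ 6.39 mm, height ≈ 7.4 mm. Slicing at Δz = 1.48 mm — 5 equal slices spanning the solid's height, so layer i sits at z = i·h/5 — gives 5 non-empty perimeters. Each is a 7-segment closed polygon; G0 lifts to the layer z and rapids to the start vertex, then G1 traces the edges.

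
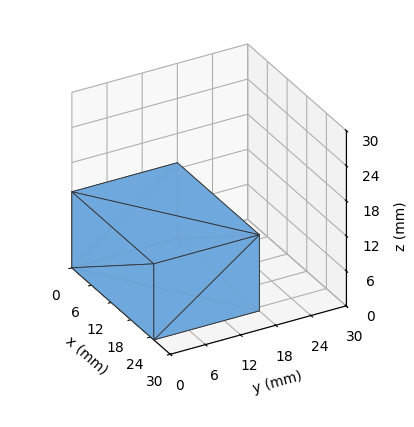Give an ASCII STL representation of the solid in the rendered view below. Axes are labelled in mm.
Reading the render: the shape is a rectangular box, roughly 25 × 18 mm footprint and 13 mm tall (dimensions read to the nearest mm from the axis ticks). For the STL, each face is triangulated and given an outward normal.

solid part
  facet normal 0.0000 0.0000 -1.0000
    outer loop
      vertex 25.0 18.0 0.0
      vertex 25.0 0.0 0.0
      vertex 0.0 0.0 0.0
    endloop
  endfacet
  facet normal 0.0000 0.0000 -1.0000
    outer loop
      vertex 0.0 18.0 0.0
      vertex 25.0 18.0 0.0
      vertex 0.0 0.0 0.0
    endloop
  endfacet
  facet normal 0.0000 0.0000 1.0000
    outer loop
      vertex 0.0 0.0 13.0
      vertex 25.0 0.0 13.0
      vertex 25.0 18.0 13.0
    endloop
  endfacet
  facet normal 0.0000 0.0000 1.0000
    outer loop
      vertex 0.0 0.0 13.0
      vertex 25.0 18.0 13.0
      vertex 0.0 18.0 13.0
    endloop
  endfacet
  facet normal 0.0000 -1.0000 0.0000
    outer loop
      vertex 0.0 0.0 0.0
      vertex 25.0 0.0 0.0
      vertex 25.0 0.0 13.0
    endloop
  endfacet
  facet normal 0.0000 -1.0000 0.0000
    outer loop
      vertex 0.0 0.0 0.0
      vertex 25.0 0.0 13.0
      vertex 0.0 0.0 13.0
    endloop
  endfacet
  facet normal 0.0000 1.0000 0.0000
    outer loop
      vertex 25.0 18.0 13.0
      vertex 25.0 18.0 0.0
      vertex 0.0 18.0 0.0
    endloop
  endfacet
  facet normal 0.0000 1.0000 0.0000
    outer loop
      vertex 0.0 18.0 13.0
      vertex 25.0 18.0 13.0
      vertex 0.0 18.0 0.0
    endloop
  endfacet
  facet normal -1.0000 0.0000 0.0000
    outer loop
      vertex 0.0 18.0 13.0
      vertex 0.0 18.0 0.0
      vertex 0.0 0.0 0.0
    endloop
  endfacet
  facet normal -1.0000 0.0000 0.0000
    outer loop
      vertex 0.0 0.0 13.0
      vertex 0.0 18.0 13.0
      vertex 0.0 0.0 0.0
    endloop
  endfacet
  facet normal 1.0000 0.0000 0.0000
    outer loop
      vertex 25.0 0.0 0.0
      vertex 25.0 18.0 0.0
      vertex 25.0 18.0 13.0
    endloop
  endfacet
  facet normal 1.0000 0.0000 0.0000
    outer loop
      vertex 25.0 0.0 0.0
      vertex 25.0 18.0 13.0
      vertex 25.0 0.0 13.0
    endloop
  endfacet
endsolid part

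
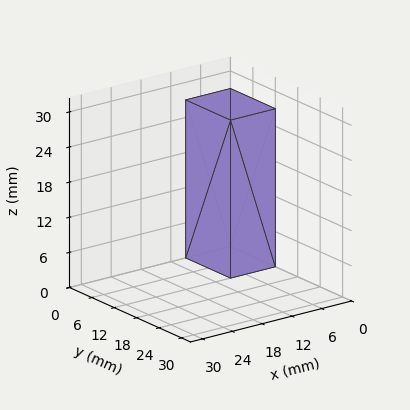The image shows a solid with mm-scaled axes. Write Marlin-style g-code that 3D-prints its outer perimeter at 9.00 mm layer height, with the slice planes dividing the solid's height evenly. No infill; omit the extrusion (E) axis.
Reading the render: the shape is a rectangular box, roughly 9 × 12 mm footprint and 27 mm tall (dimensions read to the nearest mm from the axis ticks). For the g-code, the solid's height is divided into equal slices at the stated Δz and each level perimeter traced with G1 moves after a G0 lift.

; perimeter-only toolpath
G21 ; units = mm
G90 ; absolute positioning
G28 ; home
; layer 1
G0 Z9.00
G0 X0.00 Y0.00
G1 X9.00 Y0.00
G1 X9.00 Y12.00
G1 X0.00 Y12.00
G1 X0.00 Y0.00
; layer 2
G0 Z18.00
G0 X0.00 Y0.00
G1 X9.00 Y0.00
G1 X9.00 Y12.00
G1 X0.00 Y12.00
G1 X0.00 Y0.00
; layer 3
G0 Z27.00
G0 X0.00 Y0.00
G1 X9.00 Y0.00
G1 X9.00 Y12.00
G1 X0.00 Y12.00
G1 X0.00 Y0.00
M2 ; end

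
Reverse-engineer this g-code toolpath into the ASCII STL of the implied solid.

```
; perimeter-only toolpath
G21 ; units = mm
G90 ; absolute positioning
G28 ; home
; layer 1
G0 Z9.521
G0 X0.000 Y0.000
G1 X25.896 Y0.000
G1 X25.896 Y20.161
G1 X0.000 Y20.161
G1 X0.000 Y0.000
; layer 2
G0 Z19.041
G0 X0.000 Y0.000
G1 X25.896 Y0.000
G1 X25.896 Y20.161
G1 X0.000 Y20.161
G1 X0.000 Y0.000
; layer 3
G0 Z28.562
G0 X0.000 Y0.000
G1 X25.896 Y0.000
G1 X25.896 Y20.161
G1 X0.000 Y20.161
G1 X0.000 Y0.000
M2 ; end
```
solid part
  facet normal 0.0000 0.0000 -1.0000
    outer loop
      vertex 25.896 20.161 0.000
      vertex 25.896 0.000 0.000
      vertex 0.000 0.000 0.000
    endloop
  endfacet
  facet normal 0.0000 0.0000 -1.0000
    outer loop
      vertex 0.000 20.161 0.000
      vertex 25.896 20.161 0.000
      vertex 0.000 0.000 0.000
    endloop
  endfacet
  facet normal 0.0000 0.0000 1.0000
    outer loop
      vertex 0.000 0.000 28.562
      vertex 25.896 0.000 28.562
      vertex 25.896 20.161 28.562
    endloop
  endfacet
  facet normal 0.0000 0.0000 1.0000
    outer loop
      vertex 0.000 0.000 28.562
      vertex 25.896 20.161 28.562
      vertex 0.000 20.161 28.562
    endloop
  endfacet
  facet normal 0.0000 -1.0000 0.0000
    outer loop
      vertex 0.000 0.000 0.000
      vertex 25.896 0.000 0.000
      vertex 25.896 0.000 28.562
    endloop
  endfacet
  facet normal 0.0000 -1.0000 0.0000
    outer loop
      vertex 0.000 0.000 0.000
      vertex 25.896 0.000 28.562
      vertex 0.000 0.000 28.562
    endloop
  endfacet
  facet normal 0.0000 1.0000 0.0000
    outer loop
      vertex 25.896 20.161 28.562
      vertex 25.896 20.161 0.000
      vertex 0.000 20.161 0.000
    endloop
  endfacet
  facet normal 0.0000 1.0000 0.0000
    outer loop
      vertex 0.000 20.161 28.562
      vertex 25.896 20.161 28.562
      vertex 0.000 20.161 0.000
    endloop
  endfacet
  facet normal -1.0000 0.0000 0.0000
    outer loop
      vertex 0.000 20.161 28.562
      vertex 0.000 20.161 0.000
      vertex 0.000 0.000 0.000
    endloop
  endfacet
  facet normal -1.0000 0.0000 0.0000
    outer loop
      vertex 0.000 0.000 28.562
      vertex 0.000 20.161 28.562
      vertex 0.000 0.000 0.000
    endloop
  endfacet
  facet normal 1.0000 0.0000 0.0000
    outer loop
      vertex 25.896 0.000 0.000
      vertex 25.896 20.161 0.000
      vertex 25.896 20.161 28.562
    endloop
  endfacet
  facet normal 1.0000 0.0000 0.0000
    outer loop
      vertex 25.896 0.000 0.000
      vertex 25.896 20.161 28.562
      vertex 25.896 0.000 28.562
    endloop
  endfacet
endsolid part

The G0 Z moves step by Δz≈9.521 mm. Every layer's G1 loop is the same polygon, so the solid is a straight extrusion of it from z=0 to z≈28.6. Closing with flat bottom and top caps and triangulating gives 12 facets — a rectangular box, roughly 25.9 × 20.2 mm footprint and 28.6 mm tall.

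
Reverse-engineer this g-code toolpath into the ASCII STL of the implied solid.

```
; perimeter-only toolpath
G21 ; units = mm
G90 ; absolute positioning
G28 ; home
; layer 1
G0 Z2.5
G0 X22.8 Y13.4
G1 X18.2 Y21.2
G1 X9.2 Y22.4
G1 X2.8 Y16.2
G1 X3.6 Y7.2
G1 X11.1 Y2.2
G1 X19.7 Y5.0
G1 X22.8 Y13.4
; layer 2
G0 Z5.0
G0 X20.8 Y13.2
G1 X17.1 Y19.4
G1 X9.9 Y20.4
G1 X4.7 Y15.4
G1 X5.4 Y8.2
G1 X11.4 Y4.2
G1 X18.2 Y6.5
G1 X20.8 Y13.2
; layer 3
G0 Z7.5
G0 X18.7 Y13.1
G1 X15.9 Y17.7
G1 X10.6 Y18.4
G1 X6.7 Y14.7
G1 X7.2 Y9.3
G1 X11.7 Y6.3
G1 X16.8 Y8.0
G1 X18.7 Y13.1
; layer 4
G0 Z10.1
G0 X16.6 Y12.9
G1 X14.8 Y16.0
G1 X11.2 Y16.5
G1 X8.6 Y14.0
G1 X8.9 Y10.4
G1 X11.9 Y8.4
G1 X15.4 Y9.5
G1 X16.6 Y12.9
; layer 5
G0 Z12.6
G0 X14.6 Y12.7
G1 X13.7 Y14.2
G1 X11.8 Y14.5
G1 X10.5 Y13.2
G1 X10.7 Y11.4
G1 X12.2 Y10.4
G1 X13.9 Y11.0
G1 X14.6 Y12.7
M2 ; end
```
solid part
  facet normal 0.0000 0.0000 -1.0000
    outer loop
      vertex 8.6 24.4 0.0
      vertex 19.4 22.9 0.0
      vertex 24.9 13.6 0.0
    endloop
  endfacet
  facet normal 0.0000 0.0000 -1.0000
    outer loop
      vertex 0.8 16.9 0.0
      vertex 8.6 24.4 0.0
      vertex 24.9 13.6 0.0
    endloop
  endfacet
  facet normal 0.0000 0.0000 -1.0000
    outer loop
      vertex 1.8 6.1 0.0
      vertex 0.8 16.9 0.0
      vertex 24.9 13.6 0.0
    endloop
  endfacet
  facet normal 0.0000 0.0000 -1.0000
    outer loop
      vertex 10.8 0.1 0.0
      vertex 1.8 6.1 0.0
      vertex 24.9 13.6 0.0
    endloop
  endfacet
  facet normal 0.0000 0.0000 -1.0000
    outer loop
      vertex 21.1 3.5 0.0
      vertex 10.8 0.1 0.0
      vertex 24.9 13.6 0.0
    endloop
  endfacet
  facet normal 0.6906 0.4084 0.5969
    outer loop
      vertex 24.9 13.6 0.0
      vertex 19.4 22.9 0.0
      vertex 12.5 12.5 15.1
    endloop
  endfacet
  facet normal 0.1103 0.7943 0.5975
    outer loop
      vertex 19.4 22.9 0.0
      vertex 8.6 24.4 0.0
      vertex 12.5 12.5 15.1
    endloop
  endfacet
  facet normal -0.5553 0.5775 0.5985
    outer loop
      vertex 8.6 24.4 0.0
      vertex 0.8 16.9 0.0
      vertex 12.5 12.5 15.1
    endloop
  endfacet
  facet normal -0.7986 -0.0739 0.5973
    outer loop
      vertex 0.8 16.9 0.0
      vertex 1.8 6.1 0.0
      vertex 12.5 12.5 15.1
    endloop
  endfacet
  facet normal -0.4447 -0.6670 0.5978
    outer loop
      vertex 1.8 6.1 0.0
      vertex 10.8 0.1 0.0
      vertex 12.5 12.5 15.1
    endloop
  endfacet
  facet normal 0.2514 -0.7617 0.5972
    outer loop
      vertex 10.8 0.1 0.0
      vertex 21.1 3.5 0.0
      vertex 12.5 12.5 15.1
    endloop
  endfacet
  facet normal 0.7513 -0.2827 0.5964
    outer loop
      vertex 21.1 3.5 0.0
      vertex 24.9 13.6 0.0
      vertex 12.5 12.5 15.1
    endloop
  endfacet
endsolid part

The G0 Z moves step by Δz≈2.5 mm. The G1 loops shrink linearly with z, so the solid tapers from its base footprint up to z≈15.1. Closing with a flat bottom cap and the tapered top and triangulating gives 12 facets — a regular 7-sided pyramid, base circumscribed radius ≈ 12.5 mm, apex at z ≈ 15.1 mm.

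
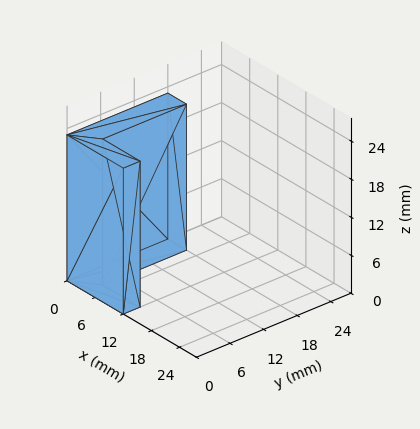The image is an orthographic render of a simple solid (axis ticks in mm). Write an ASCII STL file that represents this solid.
Reading the render: the shape is an L-shaped prism: outer 12 × 18 mm, arm thicknesses ≈ 3 mm (horizontal) and 4 mm (vertical), extruded 23 mm in z (dimensions read to the nearest mm from the axis ticks). For the STL, each face is triangulated and given an outward normal.

solid part
  facet normal 0.0000 0.0000 -1.0000
    outer loop
      vertex 12.0 3.0 0.0
      vertex 12.0 0.0 0.0
      vertex 0.0 0.0 0.0
    endloop
  endfacet
  facet normal 0.0000 0.0000 -1.0000
    outer loop
      vertex 4.0 3.0 0.0
      vertex 12.0 3.0 0.0
      vertex 0.0 0.0 0.0
    endloop
  endfacet
  facet normal 0.0000 0.0000 -1.0000
    outer loop
      vertex 4.0 18.0 0.0
      vertex 4.0 3.0 0.0
      vertex 0.0 0.0 0.0
    endloop
  endfacet
  facet normal 0.0000 0.0000 -1.0000
    outer loop
      vertex 0.0 18.0 0.0
      vertex 4.0 18.0 0.0
      vertex 0.0 0.0 0.0
    endloop
  endfacet
  facet normal 0.0000 0.0000 1.0000
    outer loop
      vertex 0.0 0.0 23.0
      vertex 12.0 0.0 23.0
      vertex 12.0 3.0 23.0
    endloop
  endfacet
  facet normal 0.0000 0.0000 1.0000
    outer loop
      vertex 0.0 0.0 23.0
      vertex 12.0 3.0 23.0
      vertex 4.0 3.0 23.0
    endloop
  endfacet
  facet normal 0.0000 0.0000 1.0000
    outer loop
      vertex 0.0 0.0 23.0
      vertex 4.0 3.0 23.0
      vertex 4.0 18.0 23.0
    endloop
  endfacet
  facet normal 0.0000 0.0000 1.0000
    outer loop
      vertex 0.0 0.0 23.0
      vertex 4.0 18.0 23.0
      vertex 0.0 18.0 23.0
    endloop
  endfacet
  facet normal 0.0000 -1.0000 0.0000
    outer loop
      vertex 0.0 0.0 0.0
      vertex 12.0 0.0 0.0
      vertex 12.0 0.0 23.0
    endloop
  endfacet
  facet normal 0.0000 -1.0000 0.0000
    outer loop
      vertex 0.0 0.0 0.0
      vertex 12.0 0.0 23.0
      vertex 0.0 0.0 23.0
    endloop
  endfacet
  facet normal 1.0000 0.0000 0.0000
    outer loop
      vertex 12.0 0.0 0.0
      vertex 12.0 3.0 0.0
      vertex 12.0 3.0 23.0
    endloop
  endfacet
  facet normal 1.0000 0.0000 0.0000
    outer loop
      vertex 12.0 0.0 0.0
      vertex 12.0 3.0 23.0
      vertex 12.0 0.0 23.0
    endloop
  endfacet
  facet normal 0.0000 1.0000 0.0000
    outer loop
      vertex 12.0 3.0 0.0
      vertex 4.0 3.0 0.0
      vertex 4.0 3.0 23.0
    endloop
  endfacet
  facet normal 0.0000 1.0000 0.0000
    outer loop
      vertex 12.0 3.0 0.0
      vertex 4.0 3.0 23.0
      vertex 12.0 3.0 23.0
    endloop
  endfacet
  facet normal 1.0000 0.0000 0.0000
    outer loop
      vertex 4.0 3.0 0.0
      vertex 4.0 18.0 0.0
      vertex 4.0 18.0 23.0
    endloop
  endfacet
  facet normal 1.0000 0.0000 0.0000
    outer loop
      vertex 4.0 3.0 0.0
      vertex 4.0 18.0 23.0
      vertex 4.0 3.0 23.0
    endloop
  endfacet
  facet normal 0.0000 1.0000 0.0000
    outer loop
      vertex 4.0 18.0 0.0
      vertex 0.0 18.0 0.0
      vertex 0.0 18.0 23.0
    endloop
  endfacet
  facet normal 0.0000 1.0000 0.0000
    outer loop
      vertex 4.0 18.0 0.0
      vertex 0.0 18.0 23.0
      vertex 4.0 18.0 23.0
    endloop
  endfacet
  facet normal -1.0000 0.0000 0.0000
    outer loop
      vertex 0.0 18.0 0.0
      vertex 0.0 0.0 0.0
      vertex 0.0 0.0 23.0
    endloop
  endfacet
  facet normal -1.0000 0.0000 0.0000
    outer loop
      vertex 0.0 18.0 0.0
      vertex 0.0 0.0 23.0
      vertex 0.0 18.0 23.0
    endloop
  endfacet
endsolid part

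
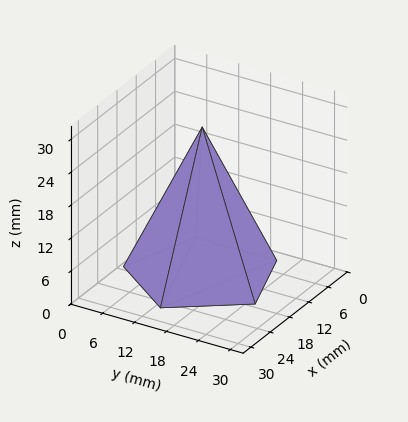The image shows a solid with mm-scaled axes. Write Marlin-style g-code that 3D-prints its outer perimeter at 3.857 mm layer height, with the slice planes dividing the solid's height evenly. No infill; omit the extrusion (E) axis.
Reading the render: the shape is a regular 5-sided pyramid, base circumscribed radius ≈ 13 mm, apex at z ≈ 27 mm (dimensions read to the nearest mm from the axis ticks). For the g-code, the solid's height is divided into equal slices at the stated Δz and each level perimeter traced with G1 moves after a G0 lift.

; perimeter-only toolpath
G21 ; units = mm
G90 ; absolute positioning
G28 ; home
; layer 1
G0 Z3.857
G0 X24.143 Y13.000
G1 X16.443 Y23.598
G1 X3.985 Y19.549
G1 X3.985 Y6.451
G1 X16.443 Y2.402
G1 X24.143 Y13.000
; layer 2
G0 Z7.714
G0 X22.286 Y13.000
G1 X15.869 Y21.831
G1 X5.488 Y18.458
G1 X5.488 Y7.542
G1 X15.869 Y4.169
G1 X22.286 Y13.000
; layer 3
G0 Z11.571
G0 X20.429 Y13.000
G1 X15.295 Y20.065
G1 X6.990 Y17.366
G1 X6.990 Y8.634
G1 X15.295 Y5.935
G1 X20.429 Y13.000
; layer 4
G0 Z15.429
G0 X18.571 Y13.000
G1 X14.722 Y18.299
G1 X8.493 Y16.275
G1 X8.493 Y9.725
G1 X14.722 Y7.701
G1 X18.571 Y13.000
; layer 5
G0 Z19.286
G0 X16.714 Y13.000
G1 X14.148 Y16.533
G1 X9.995 Y15.183
G1 X9.995 Y10.817
G1 X14.148 Y9.467
G1 X16.714 Y13.000
; layer 6
G0 Z23.143
G0 X14.857 Y13.000
G1 X13.574 Y14.766
G1 X11.498 Y14.092
G1 X11.498 Y11.908
G1 X13.574 Y11.234
G1 X14.857 Y13.000
M2 ; end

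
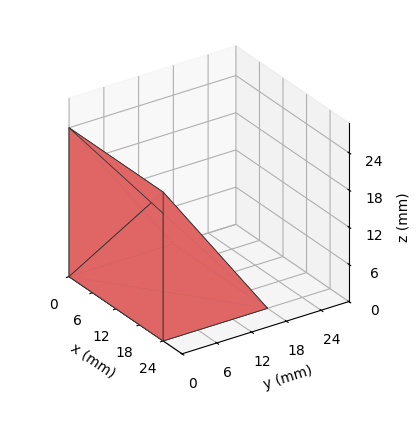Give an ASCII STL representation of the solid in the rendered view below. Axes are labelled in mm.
Reading the render: the shape is a wedge (ramp): 24 × 18 mm base, rising to 24 mm along the y=0 edge and sloping linearly to z=0 at y=18 (dimensions read to the nearest mm from the axis ticks). For the STL, each face is triangulated and given an outward normal.

solid part
  facet normal 0.0000 0.0000 -1.0000
    outer loop
      vertex 24.00 18.00 0.00
      vertex 24.00 0.00 0.00
      vertex 0.00 0.00 0.00
    endloop
  endfacet
  facet normal 0.0000 0.0000 -1.0000
    outer loop
      vertex 0.00 18.00 0.00
      vertex 24.00 18.00 0.00
      vertex 0.00 0.00 0.00
    endloop
  endfacet
  facet normal 0.0000 -1.0000 0.0000
    outer loop
      vertex 0.00 0.00 0.00
      vertex 24.00 0.00 0.00
      vertex 24.00 0.00 24.00
    endloop
  endfacet
  facet normal 0.0000 -1.0000 0.0000
    outer loop
      vertex 0.00 0.00 0.00
      vertex 24.00 0.00 24.00
      vertex 0.00 0.00 24.00
    endloop
  endfacet
  facet normal 0.0000 0.8000 0.6000
    outer loop
      vertex 0.00 0.00 24.00
      vertex 24.00 0.00 24.00
      vertex 24.00 18.00 0.00
    endloop
  endfacet
  facet normal 0.0000 0.8000 0.6000
    outer loop
      vertex 0.00 0.00 24.00
      vertex 24.00 18.00 0.00
      vertex 0.00 18.00 0.00
    endloop
  endfacet
  facet normal -1.0000 0.0000 0.0000
    outer loop
      vertex 0.00 0.00 24.00
      vertex 0.00 18.00 0.00
      vertex 0.00 0.00 0.00
    endloop
  endfacet
  facet normal 1.0000 0.0000 0.0000
    outer loop
      vertex 24.00 0.00 0.00
      vertex 24.00 18.00 0.00
      vertex 24.00 0.00 24.00
    endloop
  endfacet
endsolid part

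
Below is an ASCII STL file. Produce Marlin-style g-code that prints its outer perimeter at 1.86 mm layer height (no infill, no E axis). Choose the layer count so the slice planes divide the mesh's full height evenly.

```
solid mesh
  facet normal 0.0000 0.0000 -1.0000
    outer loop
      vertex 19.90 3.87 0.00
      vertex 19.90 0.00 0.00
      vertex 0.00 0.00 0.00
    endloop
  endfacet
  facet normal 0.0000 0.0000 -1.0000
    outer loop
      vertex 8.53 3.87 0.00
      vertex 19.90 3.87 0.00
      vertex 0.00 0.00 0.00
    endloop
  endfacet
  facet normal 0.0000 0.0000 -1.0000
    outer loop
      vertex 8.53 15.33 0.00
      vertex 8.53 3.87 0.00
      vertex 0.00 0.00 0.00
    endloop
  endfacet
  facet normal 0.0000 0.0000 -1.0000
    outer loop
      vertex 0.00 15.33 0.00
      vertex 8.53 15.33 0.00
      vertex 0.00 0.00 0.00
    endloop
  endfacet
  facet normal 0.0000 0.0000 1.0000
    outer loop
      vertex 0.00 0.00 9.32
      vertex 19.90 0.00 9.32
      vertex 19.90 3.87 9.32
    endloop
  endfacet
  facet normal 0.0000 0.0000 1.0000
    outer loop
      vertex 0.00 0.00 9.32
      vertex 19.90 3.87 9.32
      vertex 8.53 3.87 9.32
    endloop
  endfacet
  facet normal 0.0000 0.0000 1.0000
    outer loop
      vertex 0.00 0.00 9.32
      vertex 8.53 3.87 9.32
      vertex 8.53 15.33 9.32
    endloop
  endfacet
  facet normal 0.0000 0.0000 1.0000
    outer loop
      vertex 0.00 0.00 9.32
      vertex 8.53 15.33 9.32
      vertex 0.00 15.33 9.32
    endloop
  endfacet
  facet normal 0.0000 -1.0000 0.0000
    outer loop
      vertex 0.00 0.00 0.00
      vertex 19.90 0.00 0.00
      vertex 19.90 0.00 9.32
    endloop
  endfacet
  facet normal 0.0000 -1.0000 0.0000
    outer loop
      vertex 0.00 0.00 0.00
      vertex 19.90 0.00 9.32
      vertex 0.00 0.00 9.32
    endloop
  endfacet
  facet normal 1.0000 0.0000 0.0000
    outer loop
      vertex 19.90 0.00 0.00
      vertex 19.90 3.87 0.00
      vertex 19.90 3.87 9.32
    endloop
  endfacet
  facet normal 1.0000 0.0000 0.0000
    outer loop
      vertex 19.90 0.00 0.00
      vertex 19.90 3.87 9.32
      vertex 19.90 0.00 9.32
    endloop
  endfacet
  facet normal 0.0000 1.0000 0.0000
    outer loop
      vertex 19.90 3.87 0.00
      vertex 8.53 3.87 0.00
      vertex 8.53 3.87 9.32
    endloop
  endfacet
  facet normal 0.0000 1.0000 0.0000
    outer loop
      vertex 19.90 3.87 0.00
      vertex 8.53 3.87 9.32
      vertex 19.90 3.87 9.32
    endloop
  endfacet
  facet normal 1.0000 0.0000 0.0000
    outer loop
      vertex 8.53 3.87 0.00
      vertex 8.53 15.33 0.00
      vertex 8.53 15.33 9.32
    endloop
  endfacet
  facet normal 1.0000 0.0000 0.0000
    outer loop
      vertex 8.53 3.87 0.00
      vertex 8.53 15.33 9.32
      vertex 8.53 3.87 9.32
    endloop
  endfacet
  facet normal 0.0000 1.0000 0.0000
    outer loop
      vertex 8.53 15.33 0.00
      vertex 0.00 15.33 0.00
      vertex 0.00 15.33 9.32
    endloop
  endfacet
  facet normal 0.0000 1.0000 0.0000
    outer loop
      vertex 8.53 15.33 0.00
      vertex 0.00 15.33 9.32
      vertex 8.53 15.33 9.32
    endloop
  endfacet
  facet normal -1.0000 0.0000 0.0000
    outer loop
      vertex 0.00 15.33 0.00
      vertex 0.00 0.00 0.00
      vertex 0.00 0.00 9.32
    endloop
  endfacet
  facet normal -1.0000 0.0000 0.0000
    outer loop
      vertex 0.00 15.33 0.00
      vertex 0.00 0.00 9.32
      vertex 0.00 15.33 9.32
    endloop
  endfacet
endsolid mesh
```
; perimeter-only toolpath
G21 ; units = mm
G90 ; absolute positioning
G28 ; home
; layer 1
G0 Z1.86
G0 X0.00 Y0.00
G1 X19.90 Y0.00
G1 X19.90 Y3.87
G1 X8.53 Y3.87
G1 X8.53 Y15.33
G1 X0.00 Y15.33
G1 X0.00 Y0.00
; layer 2
G0 Z3.73
G0 X0.00 Y0.00
G1 X19.90 Y0.00
G1 X19.90 Y3.87
G1 X8.53 Y3.87
G1 X8.53 Y15.33
G1 X0.00 Y15.33
G1 X0.00 Y0.00
; layer 3
G0 Z5.59
G0 X0.00 Y0.00
G1 X19.90 Y0.00
G1 X19.90 Y3.87
G1 X8.53 Y3.87
G1 X8.53 Y15.33
G1 X0.00 Y15.33
G1 X0.00 Y0.00
; layer 4
G0 Z7.46
G0 X0.00 Y0.00
G1 X19.90 Y0.00
G1 X19.90 Y3.87
G1 X8.53 Y3.87
G1 X8.53 Y15.33
G1 X0.00 Y15.33
G1 X0.00 Y0.00
; layer 5
G0 Z9.32
G0 X0.00 Y0.00
G1 X19.90 Y0.00
G1 X19.90 Y3.87
G1 X8.53 Y3.87
G1 X8.53 Y15.33
G1 X0.00 Y15.33
G1 X0.00 Y0.00
M2 ; end

The solid is an L-shaped prism: outer 19.9 × 15.3 mm, arm thicknesses ≈ 3.87 mm (horizontal) and 8.53 mm (vertical), extruded 9.32 mm in z. Slicing at Δz = 1.86 mm — 5 equal slices spanning the solid's height, so layer i sits at z = i·h/5 — gives 5 non-empty perimeters. Each is a 6-segment closed polygon; G0 lifts to the layer z and rapids to the start vertex, then G1 traces the edges.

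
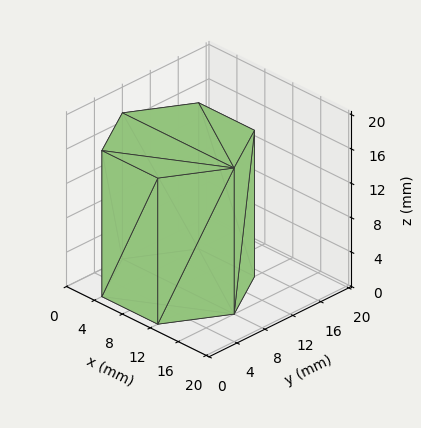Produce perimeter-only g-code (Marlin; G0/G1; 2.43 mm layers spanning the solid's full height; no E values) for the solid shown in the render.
Reading the render: the shape is a regular 6-sided prism (a cylinder approximated with 6 flat sides), circumscribed radius ≈ 8 mm, height ≈ 17 mm (dimensions read to the nearest mm from the axis ticks). For the g-code, the solid's height is divided into equal slices at the stated Δz and each level perimeter traced with G1 moves after a G0 lift.

; perimeter-only toolpath
G21 ; units = mm
G90 ; absolute positioning
G28 ; home
; layer 1
G0 Z2.43
G0 X16.00 Y8.00
G1 X12.00 Y14.93
G1 X4.00 Y14.93
G1 X0.00 Y8.00
G1 X4.00 Y1.07
G1 X12.00 Y1.07
G1 X16.00 Y8.00
; layer 2
G0 Z4.86
G0 X16.00 Y8.00
G1 X12.00 Y14.93
G1 X4.00 Y14.93
G1 X0.00 Y8.00
G1 X4.00 Y1.07
G1 X12.00 Y1.07
G1 X16.00 Y8.00
; layer 3
G0 Z7.29
G0 X16.00 Y8.00
G1 X12.00 Y14.93
G1 X4.00 Y14.93
G1 X0.00 Y8.00
G1 X4.00 Y1.07
G1 X12.00 Y1.07
G1 X16.00 Y8.00
; layer 4
G0 Z9.71
G0 X16.00 Y8.00
G1 X12.00 Y14.93
G1 X4.00 Y14.93
G1 X0.00 Y8.00
G1 X4.00 Y1.07
G1 X12.00 Y1.07
G1 X16.00 Y8.00
; layer 5
G0 Z12.14
G0 X16.00 Y8.00
G1 X12.00 Y14.93
G1 X4.00 Y14.93
G1 X0.00 Y8.00
G1 X4.00 Y1.07
G1 X12.00 Y1.07
G1 X16.00 Y8.00
; layer 6
G0 Z14.57
G0 X16.00 Y8.00
G1 X12.00 Y14.93
G1 X4.00 Y14.93
G1 X0.00 Y8.00
G1 X4.00 Y1.07
G1 X12.00 Y1.07
G1 X16.00 Y8.00
; layer 7
G0 Z17.00
G0 X16.00 Y8.00
G1 X12.00 Y14.93
G1 X4.00 Y14.93
G1 X0.00 Y8.00
G1 X4.00 Y1.07
G1 X12.00 Y1.07
G1 X16.00 Y8.00
M2 ; end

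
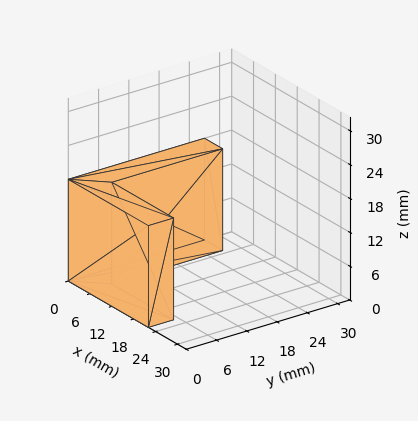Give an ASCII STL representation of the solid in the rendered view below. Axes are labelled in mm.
Reading the render: the shape is an L-shaped prism: outer 22 × 27 mm, arm thicknesses ≈ 5 mm (horizontal) and 5 mm (vertical), extruded 18 mm in z (dimensions read to the nearest mm from the axis ticks). For the STL, each face is triangulated and given an outward normal.

solid part
  facet normal 0.0000 0.0000 -1.0000
    outer loop
      vertex 22.00 5.00 0.00
      vertex 22.00 0.00 0.00
      vertex 0.00 0.00 0.00
    endloop
  endfacet
  facet normal 0.0000 0.0000 -1.0000
    outer loop
      vertex 5.00 5.00 0.00
      vertex 22.00 5.00 0.00
      vertex 0.00 0.00 0.00
    endloop
  endfacet
  facet normal 0.0000 0.0000 -1.0000
    outer loop
      vertex 5.00 27.00 0.00
      vertex 5.00 5.00 0.00
      vertex 0.00 0.00 0.00
    endloop
  endfacet
  facet normal 0.0000 0.0000 -1.0000
    outer loop
      vertex 0.00 27.00 0.00
      vertex 5.00 27.00 0.00
      vertex 0.00 0.00 0.00
    endloop
  endfacet
  facet normal 0.0000 0.0000 1.0000
    outer loop
      vertex 0.00 0.00 18.00
      vertex 22.00 0.00 18.00
      vertex 22.00 5.00 18.00
    endloop
  endfacet
  facet normal 0.0000 0.0000 1.0000
    outer loop
      vertex 0.00 0.00 18.00
      vertex 22.00 5.00 18.00
      vertex 5.00 5.00 18.00
    endloop
  endfacet
  facet normal 0.0000 0.0000 1.0000
    outer loop
      vertex 0.00 0.00 18.00
      vertex 5.00 5.00 18.00
      vertex 5.00 27.00 18.00
    endloop
  endfacet
  facet normal 0.0000 0.0000 1.0000
    outer loop
      vertex 0.00 0.00 18.00
      vertex 5.00 27.00 18.00
      vertex 0.00 27.00 18.00
    endloop
  endfacet
  facet normal 0.0000 -1.0000 0.0000
    outer loop
      vertex 0.00 0.00 0.00
      vertex 22.00 0.00 0.00
      vertex 22.00 0.00 18.00
    endloop
  endfacet
  facet normal 0.0000 -1.0000 0.0000
    outer loop
      vertex 0.00 0.00 0.00
      vertex 22.00 0.00 18.00
      vertex 0.00 0.00 18.00
    endloop
  endfacet
  facet normal 1.0000 0.0000 0.0000
    outer loop
      vertex 22.00 0.00 0.00
      vertex 22.00 5.00 0.00
      vertex 22.00 5.00 18.00
    endloop
  endfacet
  facet normal 1.0000 0.0000 0.0000
    outer loop
      vertex 22.00 0.00 0.00
      vertex 22.00 5.00 18.00
      vertex 22.00 0.00 18.00
    endloop
  endfacet
  facet normal 0.0000 1.0000 0.0000
    outer loop
      vertex 22.00 5.00 0.00
      vertex 5.00 5.00 0.00
      vertex 5.00 5.00 18.00
    endloop
  endfacet
  facet normal 0.0000 1.0000 0.0000
    outer loop
      vertex 22.00 5.00 0.00
      vertex 5.00 5.00 18.00
      vertex 22.00 5.00 18.00
    endloop
  endfacet
  facet normal 1.0000 0.0000 0.0000
    outer loop
      vertex 5.00 5.00 0.00
      vertex 5.00 27.00 0.00
      vertex 5.00 27.00 18.00
    endloop
  endfacet
  facet normal 1.0000 0.0000 0.0000
    outer loop
      vertex 5.00 5.00 0.00
      vertex 5.00 27.00 18.00
      vertex 5.00 5.00 18.00
    endloop
  endfacet
  facet normal 0.0000 1.0000 0.0000
    outer loop
      vertex 5.00 27.00 0.00
      vertex 0.00 27.00 0.00
      vertex 0.00 27.00 18.00
    endloop
  endfacet
  facet normal 0.0000 1.0000 0.0000
    outer loop
      vertex 5.00 27.00 0.00
      vertex 0.00 27.00 18.00
      vertex 5.00 27.00 18.00
    endloop
  endfacet
  facet normal -1.0000 0.0000 0.0000
    outer loop
      vertex 0.00 27.00 0.00
      vertex 0.00 0.00 0.00
      vertex 0.00 0.00 18.00
    endloop
  endfacet
  facet normal -1.0000 0.0000 0.0000
    outer loop
      vertex 0.00 27.00 0.00
      vertex 0.00 0.00 18.00
      vertex 0.00 27.00 18.00
    endloop
  endfacet
endsolid part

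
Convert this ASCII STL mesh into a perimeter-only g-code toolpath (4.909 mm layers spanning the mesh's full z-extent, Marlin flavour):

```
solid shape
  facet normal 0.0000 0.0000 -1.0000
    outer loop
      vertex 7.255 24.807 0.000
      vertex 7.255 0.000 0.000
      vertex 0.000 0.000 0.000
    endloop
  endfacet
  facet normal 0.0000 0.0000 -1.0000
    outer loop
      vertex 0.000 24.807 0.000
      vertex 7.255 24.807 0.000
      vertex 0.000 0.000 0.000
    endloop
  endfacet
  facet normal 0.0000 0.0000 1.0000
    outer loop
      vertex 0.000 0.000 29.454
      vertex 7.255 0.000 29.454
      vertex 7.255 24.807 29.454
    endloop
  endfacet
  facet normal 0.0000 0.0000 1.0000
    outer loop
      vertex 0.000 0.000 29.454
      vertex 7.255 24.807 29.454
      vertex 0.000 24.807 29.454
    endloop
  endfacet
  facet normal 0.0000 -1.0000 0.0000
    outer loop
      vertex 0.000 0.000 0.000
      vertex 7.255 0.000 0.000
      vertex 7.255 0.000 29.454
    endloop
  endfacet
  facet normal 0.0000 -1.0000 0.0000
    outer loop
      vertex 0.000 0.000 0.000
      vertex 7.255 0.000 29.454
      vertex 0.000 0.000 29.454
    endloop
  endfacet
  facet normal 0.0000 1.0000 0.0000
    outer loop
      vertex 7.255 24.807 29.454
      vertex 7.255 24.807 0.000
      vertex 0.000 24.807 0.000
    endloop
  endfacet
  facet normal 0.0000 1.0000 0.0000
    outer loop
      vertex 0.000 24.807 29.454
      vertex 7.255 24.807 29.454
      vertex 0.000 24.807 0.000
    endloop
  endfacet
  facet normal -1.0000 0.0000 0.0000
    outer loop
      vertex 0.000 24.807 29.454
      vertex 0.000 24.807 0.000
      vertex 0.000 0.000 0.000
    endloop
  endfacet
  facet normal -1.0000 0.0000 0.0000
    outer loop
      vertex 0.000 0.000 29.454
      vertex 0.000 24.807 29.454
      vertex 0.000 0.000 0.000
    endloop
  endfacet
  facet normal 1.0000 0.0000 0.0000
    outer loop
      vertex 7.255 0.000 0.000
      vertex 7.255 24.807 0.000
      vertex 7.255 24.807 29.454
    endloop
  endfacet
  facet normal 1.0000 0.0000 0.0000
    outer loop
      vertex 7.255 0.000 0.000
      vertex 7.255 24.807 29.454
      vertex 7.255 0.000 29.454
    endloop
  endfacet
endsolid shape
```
; perimeter-only toolpath
G21 ; units = mm
G90 ; absolute positioning
G28 ; home
; layer 1
G0 Z4.909
G0 X0.000 Y0.000
G1 X7.255 Y0.000
G1 X7.255 Y24.807
G1 X0.000 Y24.807
G1 X0.000 Y0.000
; layer 2
G0 Z9.818
G0 X0.000 Y0.000
G1 X7.255 Y0.000
G1 X7.255 Y24.807
G1 X0.000 Y24.807
G1 X0.000 Y0.000
; layer 3
G0 Z14.727
G0 X0.000 Y0.000
G1 X7.255 Y0.000
G1 X7.255 Y24.807
G1 X0.000 Y24.807
G1 X0.000 Y0.000
; layer 4
G0 Z19.636
G0 X0.000 Y0.000
G1 X7.255 Y0.000
G1 X7.255 Y24.807
G1 X0.000 Y24.807
G1 X0.000 Y0.000
; layer 5
G0 Z24.545
G0 X0.000 Y0.000
G1 X7.255 Y0.000
G1 X7.255 Y24.807
G1 X0.000 Y24.807
G1 X0.000 Y0.000
; layer 6
G0 Z29.454
G0 X0.000 Y0.000
G1 X7.255 Y0.000
G1 X7.255 Y24.807
G1 X0.000 Y24.807
G1 X0.000 Y0.000
M2 ; end

The solid is a rectangular box, roughly 7.25 × 24.8 mm footprint and 29.5 mm tall. Slicing at Δz = 4.909 mm — 6 equal slices spanning the solid's height, so layer i sits at z = i·h/6 — gives 6 non-empty perimeters. Each is a 4-segment closed polygon; G0 lifts to the layer z and rapids to the start vertex, then G1 traces the edges.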